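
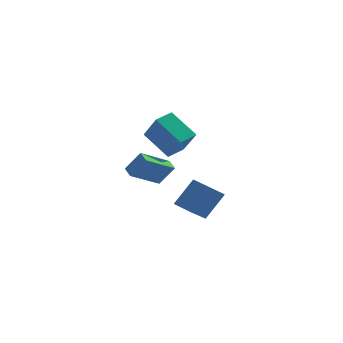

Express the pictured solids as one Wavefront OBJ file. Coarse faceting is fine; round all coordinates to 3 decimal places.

v -2.149 -2.145 0.388
v -1.287 -2.058 1.6
v -0.92 -0.707 -0.591
v -0.058 -0.619 0.621
v -1.682 -2.741 0.099
v -0.82 -2.653 1.311
v -0.453 -1.302 -0.88
v 0.409 -1.215 0.332
v -0.01 3.403 -4.641
v -0.47 1.866 -3.604
v 0.895 4.263 -2.964
v 0.435 2.726 -1.928
v 1.145 2.834 -4.972
v 0.685 1.297 -3.936
v 2.05 3.694 -3.296
v 1.59 2.157 -2.259
v 0.088 -1.433 1.237
v -1.435 -0.89 2.592
v 0.692 -0.434 1.516
v -0.831 0.109 2.871
v 1.071 -2.449 2.749
v -0.452 -1.906 4.104
v 1.675 -1.45 3.028
v 0.152 -0.907 4.383
f 2 4 1
f 5 2 1
f 1 4 3
f 3 5 1
f 2 8 4
f 6 2 5
f 6 8 2
f 4 8 3
f 7 5 3
f 3 8 7
f 7 6 5
f 8 6 7
f 10 12 9
f 13 10 9
f 9 12 11
f 11 13 9
f 10 16 12
f 14 10 13
f 14 16 10
f 12 16 11
f 15 13 11
f 11 16 15
f 15 14 13
f 16 14 15
f 18 20 17
f 21 18 17
f 17 20 19
f 19 21 17
f 18 24 20
f 22 18 21
f 22 24 18
f 20 24 19
f 23 21 19
f 19 24 23
f 23 22 21
f 24 22 23



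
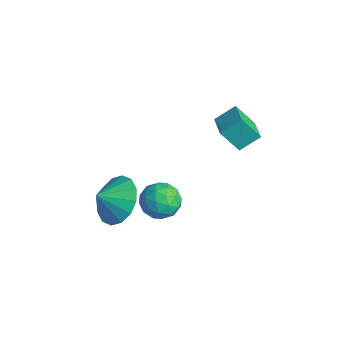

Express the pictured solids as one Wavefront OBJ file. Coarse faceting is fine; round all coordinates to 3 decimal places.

v -1.624 2.508 3.059
v -1.463 3.309 3.618
v -2.643 2.861 2.845
v -2.483 3.663 3.404
v -1.217 3.097 2.096
v -1.057 3.899 2.655
v -2.237 3.451 1.882
v -2.076 4.252 2.441
v -2.835 -1.115 -0.34
v -1.976 -0.755 0.227
v -2.925 -1.905 0.3
v -2.424 -0.509 0.467
v -2.981 -0.425 0.491
v -3.5 -0.527 0.292
v -3.84 -0.786 -0.076
v -3.91 -1.133 -0.515
v -3.693 -1.476 -0.907
v -3.245 -1.722 -1.147
v -2.688 -1.806 -1.171
v -2.17 -1.704 -0.972
v -1.83 -1.445 -0.604
v -1.759 -1.097 -0.165
v -2.913 1.044 -0.455
v -2.204 1.254 -0.878
v -3.036 -0.094 -1.222
v -2.327 0.116 -1.645
v -2.281 -0.122 -0.829
v -2.205 0.582 -0.354
v -3.035 0.578 -1.746
v -2.959 1.282 -1.271
v -2.279 0.966 -1.676
v -1.814 0.533 -1.109
v -3.426 0.627 -0.991
v -2.961 0.194 -0.424
v -2.548 1.249 -0.599
v -2.692 -0.089 -1.501
v -2.665 -0.228 -1.021
v -2.248 -0.105 -1.27
v -2.549 0.854 -0.291
v -2.132 0.977 -0.54
v -2.177 0.169 -0.511
v -3.108 0.183 -1.56
v -2.691 0.306 -1.809
v -2.992 1.265 -0.83
v -2.575 1.388 -1.079
v -3.063 0.991 -1.589
v -2.176 1.202 -1.317
v -2.248 0.534 -1.768
v -2.664 0.806 -1.827
v -2.619 1.219 -1.548
v -1.902 0.948 -0.983
v -1.974 0.279 -1.435
v -1.947 0.14 -0.955
v -1.902 0.553 -0.676
v -1.946 0.779 -1.452
v -3.266 0.881 -0.665
v -3.338 0.212 -1.117
v -3.338 0.607 -1.424
v -3.293 1.02 -1.145
v -2.992 0.626 -0.332
v -3.064 -0.042 -0.783
v -2.621 -0.059 -0.552
v -2.576 0.354 -0.273
v -3.294 0.381 -0.648
f 2 4 1
f 5 2 1
f 1 4 3
f 3 5 1
f 2 8 4
f 6 2 5
f 6 8 2
f 4 8 3
f 7 5 3
f 3 8 7
f 7 6 5
f 8 6 7
f 10 9 12
f 10 12 11
f 12 9 13
f 12 13 11
f 13 9 14
f 13 14 11
f 14 9 15
f 14 15 11
f 15 9 16
f 15 16 11
f 16 9 17
f 16 17 11
f 17 9 18
f 17 18 11
f 18 9 19
f 18 19 11
f 19 9 20
f 19 20 11
f 20 9 21
f 20 21 11
f 21 9 22
f 21 22 11
f 22 9 10
f 22 10 11
f 23 60 39
f 60 34 63
f 39 63 28
f 60 63 39
f 23 39 35
f 39 28 40
f 35 40 24
f 39 40 35
f 23 35 44
f 35 24 45
f 44 45 30
f 35 45 44
f 23 44 56
f 44 30 59
f 56 59 33
f 44 59 56
f 23 56 60
f 56 33 64
f 60 64 34
f 56 64 60
f 24 40 51
f 40 28 54
f 51 54 32
f 40 54 51
f 28 63 41
f 63 34 62
f 41 62 27
f 63 62 41
f 34 64 61
f 64 33 57
f 61 57 25
f 64 57 61
f 33 59 58
f 59 30 46
f 58 46 29
f 59 46 58
f 30 45 50
f 45 24 47
f 50 47 31
f 45 47 50
f 26 52 38
f 52 32 53
f 38 53 27
f 52 53 38
f 26 38 36
f 38 27 37
f 36 37 25
f 38 37 36
f 26 36 43
f 36 25 42
f 43 42 29
f 36 42 43
f 26 43 48
f 43 29 49
f 48 49 31
f 43 49 48
f 26 48 52
f 48 31 55
f 52 55 32
f 48 55 52
f 27 53 41
f 53 32 54
f 41 54 28
f 53 54 41
f 25 37 61
f 37 27 62
f 61 62 34
f 37 62 61
f 29 42 58
f 42 25 57
f 58 57 33
f 42 57 58
f 31 49 50
f 49 29 46
f 50 46 30
f 49 46 50
f 32 55 51
f 55 31 47
f 51 47 24
f 55 47 51



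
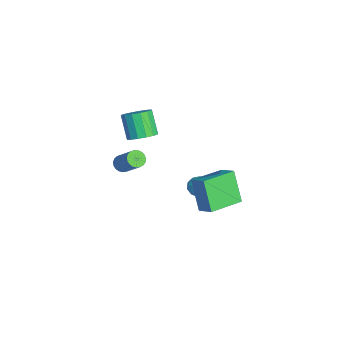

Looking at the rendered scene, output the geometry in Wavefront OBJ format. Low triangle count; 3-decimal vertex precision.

v -4.491 -3.752 -3.027
v -4.165 -4.175 -3.106
v -3.143 -3.611 -1.912
v -3.469 -3.188 -1.833
v -4.081 -4.024 -3.249
v -3.059 -3.46 -2.055
v -4.068 -3.826 -3.354
v -3.046 -3.261 -2.16
v -4.128 -3.615 -3.403
v -3.106 -3.051 -2.209
v -4.251 -3.428 -3.386
v -3.229 -2.863 -2.192
v -4.415 -3.297 -3.307
v -3.393 -2.732 -2.113
v -4.593 -3.245 -3.18
v -3.571 -2.68 -1.986
v -4.753 -3.28 -3.026
v -3.731 -2.715 -1.832
v -4.867 -3.397 -2.873
v -3.845 -2.832 -1.679
v -4.917 -3.576 -2.746
v -3.895 -3.011 -1.552
v -4.893 -3.785 -2.668
v -3.871 -3.22 -1.474
v -4.799 -3.988 -2.652
v -3.777 -3.423 -1.458
v -4.652 -4.151 -2.7
v -3.63 -3.586 -1.506
v -4.478 -4.245 -2.806
v -3.456 -3.68 -1.612
v -4.305 -4.253 -2.949
v -3.283 -3.689 -1.755
v -2.187 -3.078 1.025
v -1.546 -2.993 1.513
v -2.432 -3.137 2.702
v -3.073 -3.222 2.215
v -1.69 -2.603 1.453
v -2.575 -2.748 2.643
v -1.967 -2.341 1.279
v -2.852 -2.485 2.469
v -2.303 -2.276 1.037
v -3.188 -2.421 2.226
v -2.608 -2.426 0.791
v -3.493 -2.571 1.981
v -2.8 -2.751 0.609
v -3.686 -2.895 1.798
v -2.828 -3.163 0.538
v -3.714 -3.307 1.727
v -2.685 -3.552 0.597
v -3.57 -3.697 1.787
v -2.408 -3.815 0.771
v -3.293 -3.959 1.961
v -2.072 -3.879 1.014
v -2.957 -4.024 2.203
v -1.767 -3.729 1.259
v -2.652 -3.874 2.449
v -1.574 -3.405 1.442
v -2.46 -3.549 2.631
v 1.773 -1.405 0.807
v 2.487 -0.949 1.279
v 0.89 0.286 0.511
v 1.604 0.741 0.984
v 2.696 -1.201 -0.784
v 3.41 -0.746 -0.311
v 1.813 0.489 -1.079
v 2.527 0.945 -0.607
v -1.703 -0.074 -2.317
v -1.187 0.169 -2.632
v -1.793 -0.829 -3.048
v -1.277 -0.586 -3.363
v -1.199 -0.875 -2.784
v -1.143 -0.408 -2.332
v -1.837 -0.252 -3.348
v -1.781 0.215 -2.896
v -1.269 0.059 -3.27
v -0.875 -0.326 -2.921
v -2.105 -0.334 -2.759
v -1.711 -0.719 -2.41
v -1.437 0.114 -2.411
v -1.543 -0.774 -3.269
v -1.497 -0.944 -2.929
v -1.194 -0.801 -3.114
v -1.411 -0.225 -2.234
v -1.108 -0.082 -2.419
v -1.115 -0.696 -2.508
v -1.872 -0.578 -3.261
v -1.569 -0.435 -3.446
v -1.786 0.141 -2.566
v -1.483 0.284 -2.751
v -1.865 0.036 -3.172
v -1.182 0.192 -2.97
v -1.235 -0.252 -3.4
v -1.564 -0.056 -3.391
v -1.531 0.219 -3.126
v -0.95 -0.034 -2.765
v -1.004 -0.478 -3.195
v -0.958 -0.648 -2.854
v -0.925 -0.373 -2.589
v -0.999 -0.099 -3.14
v -1.976 -0.182 -2.485
v -2.03 -0.626 -2.915
v -2.055 -0.287 -3.091
v -2.022 -0.012 -2.826
v -1.745 -0.408 -2.28
v -1.798 -0.852 -2.71
v -1.449 -0.879 -2.554
v -1.416 -0.604 -2.289
v -1.981 -0.561 -2.54
f 2 1 5
f 2 5 3
f 3 5 6
f 3 6 4
f 5 1 7
f 5 7 6
f 6 7 8
f 6 8 4
f 7 1 9
f 7 9 8
f 8 9 10
f 8 10 4
f 9 1 11
f 9 11 10
f 10 11 12
f 10 12 4
f 11 1 13
f 11 13 12
f 12 13 14
f 12 14 4
f 13 1 15
f 13 15 14
f 14 15 16
f 14 16 4
f 15 1 17
f 15 17 16
f 16 17 18
f 16 18 4
f 17 1 19
f 17 19 18
f 18 19 20
f 18 20 4
f 19 1 21
f 19 21 20
f 20 21 22
f 20 22 4
f 21 1 23
f 21 23 22
f 22 23 24
f 22 24 4
f 23 1 25
f 23 25 24
f 24 25 26
f 24 26 4
f 25 1 27
f 25 27 26
f 26 27 28
f 26 28 4
f 27 1 29
f 27 29 28
f 28 29 30
f 28 30 4
f 29 1 31
f 29 31 30
f 30 31 32
f 30 32 4
f 31 1 2
f 31 2 32
f 32 2 3
f 32 3 4
f 34 33 37
f 34 37 35
f 35 37 38
f 35 38 36
f 37 33 39
f 37 39 38
f 38 39 40
f 38 40 36
f 39 33 41
f 39 41 40
f 40 41 42
f 40 42 36
f 41 33 43
f 41 43 42
f 42 43 44
f 42 44 36
f 43 33 45
f 43 45 44
f 44 45 46
f 44 46 36
f 45 33 47
f 45 47 46
f 46 47 48
f 46 48 36
f 47 33 49
f 47 49 48
f 48 49 50
f 48 50 36
f 49 33 51
f 49 51 50
f 50 51 52
f 50 52 36
f 51 33 53
f 51 53 52
f 52 53 54
f 52 54 36
f 53 33 55
f 53 55 54
f 54 55 56
f 54 56 36
f 55 33 57
f 55 57 56
f 56 57 58
f 56 58 36
f 57 33 34
f 57 34 58
f 58 34 35
f 58 35 36
f 60 62 59
f 63 60 59
f 59 62 61
f 61 63 59
f 60 66 62
f 64 60 63
f 64 66 60
f 62 66 61
f 65 63 61
f 61 66 65
f 65 64 63
f 66 64 65
f 67 104 83
f 104 78 107
f 83 107 72
f 104 107 83
f 67 83 79
f 83 72 84
f 79 84 68
f 83 84 79
f 67 79 88
f 79 68 89
f 88 89 74
f 79 89 88
f 67 88 100
f 88 74 103
f 100 103 77
f 88 103 100
f 67 100 104
f 100 77 108
f 104 108 78
f 100 108 104
f 68 84 95
f 84 72 98
f 95 98 76
f 84 98 95
f 72 107 85
f 107 78 106
f 85 106 71
f 107 106 85
f 78 108 105
f 108 77 101
f 105 101 69
f 108 101 105
f 77 103 102
f 103 74 90
f 102 90 73
f 103 90 102
f 74 89 94
f 89 68 91
f 94 91 75
f 89 91 94
f 70 96 82
f 96 76 97
f 82 97 71
f 96 97 82
f 70 82 80
f 82 71 81
f 80 81 69
f 82 81 80
f 70 80 87
f 80 69 86
f 87 86 73
f 80 86 87
f 70 87 92
f 87 73 93
f 92 93 75
f 87 93 92
f 70 92 96
f 92 75 99
f 96 99 76
f 92 99 96
f 71 97 85
f 97 76 98
f 85 98 72
f 97 98 85
f 69 81 105
f 81 71 106
f 105 106 78
f 81 106 105
f 73 86 102
f 86 69 101
f 102 101 77
f 86 101 102
f 75 93 94
f 93 73 90
f 94 90 74
f 93 90 94
f 76 99 95
f 99 75 91
f 95 91 68
f 99 91 95



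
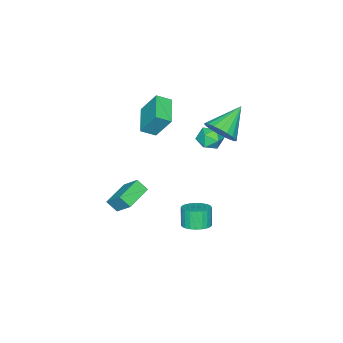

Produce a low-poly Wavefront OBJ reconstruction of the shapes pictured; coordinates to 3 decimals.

v 1.519 -1.573 -1.866
v 1.657 -2.204 -1.239
v 1.708 -0.49 -0.817
v 1.846 -1.121 -0.19
v 3.234 -1.539 -2.21
v 3.372 -2.17 -1.583
v 3.423 -0.456 -1.161
v 3.561 -1.087 -0.534
v -1.473 2.225 3.321
v -0.854 2.186 4.205
v -3.227 2.455 4.559
v -0.86 2.626 4.114
v -0.972 2.997 3.887
v -1.171 3.234 3.561
v -1.422 3.297 3.194
v -1.681 3.174 2.849
v -1.905 2.888 2.585
v -2.054 2.486 2.449
v -2.102 2.04 2.463
v -2.042 1.626 2.625
v -1.883 1.315 2.908
v -1.653 1.162 3.262
v -1.392 1.192 3.626
v -1.145 1.402 3.938
v -0.955 1.753 4.142
v -3.132 0.804 0.876
v -2.471 1.389 0.9
v -2.669 0.231 2.1
v -2.008 0.816 2.124
v -2.84 1.085 2.246
v -3.126 1.439 1.489
v -2.014 0.181 1.511
v -2.3 0.535 0.754
v -1.78 1.004 1.292
v -2.29 1.563 1.747
v -2.85 0.057 1.253
v -3.36 0.616 1.708
v -0.674 -2.663 3.676
v -0.821 -1.687 5.193
v -1.283 -2.024 3.206
v -1.43 -1.048 4.723
v 0.81 -1.632 3.157
v 0.663 -0.656 4.674
v 0.201 -0.993 2.687
v 0.054 -0.017 4.204
v 0.172 1.785 -3.954
v 0.995 1.921 -3.675
v 0.632 1.651 -2.468
v -0.192 1.515 -2.746
v 0.862 2.236 -3.645
v 0.498 1.966 -2.438
v 0.623 2.482 -3.662
v 0.259 2.212 -2.455
v 0.315 2.622 -3.724
v -0.048 2.352 -2.516
v -0.014 2.635 -3.82
v -0.378 2.365 -2.612
v -0.315 2.518 -3.937
v -0.679 2.248 -2.729
v -0.542 2.289 -4.056
v -0.906 2.02 -2.848
v -0.66 1.984 -4.16
v -1.024 1.714 -2.952
v -0.652 1.649 -4.232
v -1.015 1.379 -3.025
v -0.518 1.334 -4.262
v -0.882 1.064 -3.055
v -0.279 1.088 -4.245
v -0.643 0.818 -3.038
v 0.028 0.948 -4.184
v -0.335 0.678 -2.976
v 0.358 0.935 -4.088
v -0.006 0.665 -2.88
v 0.659 1.052 -3.971
v 0.295 0.782 -2.763
v 0.886 1.28 -3.852
v 0.522 1.011 -2.644
v 1.004 1.586 -3.748
v 0.64 1.316 -2.54
f 2 4 1
f 5 2 1
f 1 4 3
f 3 5 1
f 2 8 4
f 6 2 5
f 6 8 2
f 4 8 3
f 7 5 3
f 3 8 7
f 7 6 5
f 8 6 7
f 10 9 12
f 10 12 11
f 12 9 13
f 12 13 11
f 13 9 14
f 13 14 11
f 14 9 15
f 14 15 11
f 15 9 16
f 15 16 11
f 16 9 17
f 16 17 11
f 17 9 18
f 17 18 11
f 18 9 19
f 18 19 11
f 19 9 20
f 19 20 11
f 20 9 21
f 20 21 11
f 21 9 22
f 21 22 11
f 22 9 23
f 22 23 11
f 23 9 24
f 23 24 11
f 24 9 25
f 24 25 11
f 25 9 10
f 25 10 11
f 26 37 31
f 26 31 27
f 26 27 33
f 26 33 36
f 26 36 37
f 27 31 35
f 31 37 30
f 37 36 28
f 36 33 32
f 33 27 34
f 29 35 30
f 29 30 28
f 29 28 32
f 29 32 34
f 29 34 35
f 30 35 31
f 28 30 37
f 32 28 36
f 34 32 33
f 35 34 27
f 39 41 38
f 42 39 38
f 38 41 40
f 40 42 38
f 39 45 41
f 43 39 42
f 43 45 39
f 41 45 40
f 44 42 40
f 40 45 44
f 44 43 42
f 45 43 44
f 47 46 50
f 47 50 48
f 48 50 51
f 48 51 49
f 50 46 52
f 50 52 51
f 51 52 53
f 51 53 49
f 52 46 54
f 52 54 53
f 53 54 55
f 53 55 49
f 54 46 56
f 54 56 55
f 55 56 57
f 55 57 49
f 56 46 58
f 56 58 57
f 57 58 59
f 57 59 49
f 58 46 60
f 58 60 59
f 59 60 61
f 59 61 49
f 60 46 62
f 60 62 61
f 61 62 63
f 61 63 49
f 62 46 64
f 62 64 63
f 63 64 65
f 63 65 49
f 64 46 66
f 64 66 65
f 65 66 67
f 65 67 49
f 66 46 68
f 66 68 67
f 67 68 69
f 67 69 49
f 68 46 70
f 68 70 69
f 69 70 71
f 69 71 49
f 70 46 72
f 70 72 71
f 71 72 73
f 71 73 49
f 72 46 74
f 72 74 73
f 73 74 75
f 73 75 49
f 74 46 76
f 74 76 75
f 75 76 77
f 75 77 49
f 76 46 78
f 76 78 77
f 77 78 79
f 77 79 49
f 78 46 47
f 78 47 79
f 79 47 48
f 79 48 49



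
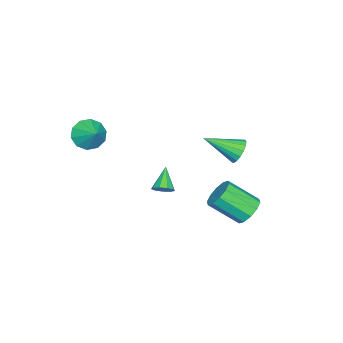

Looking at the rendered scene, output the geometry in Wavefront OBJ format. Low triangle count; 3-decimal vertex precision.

v -3.893 3.43 -0.485
v -3.516 3.22 -1.123
v -3.247 1.77 0.445
v -3.269 3.42 -0.936
v -3.165 3.623 -0.647
v -3.228 3.782 -0.32
v -3.443 3.86 -0.031
v -3.762 3.839 0.153
v -4.11 3.725 0.192
v -4.409 3.544 0.075
v -4.589 3.336 -0.17
v -4.61 3.15 -0.488
v -4.467 3.028 -0.804
v -4.192 2.998 -1.048
v -3.849 3.067 -1.163
v -2.984 -0.302 -3.922
v -2.723 0.069 -3.514
v -4.036 -0.618 -2.958
v -2.998 0.281 -3.745
v -3.267 0.221 -4.058
v -3.404 -0.084 -4.308
v -3.344 -0.492 -4.376
v -3.117 -0.81 -4.232
v -2.827 -0.891 -3.943
v -2.611 -0.697 -3.644
v -2.57 -0.318 -3.474
v 1.379 -2.194 2.571
v 1.928 -2.04 1.861
v 2.041 -1.426 3.249
v 1.51 -1.664 1.843
v 1.043 -1.49 2.102
v 0.703 -1.585 2.541
v 0.622 -1.913 2.991
v 0.83 -2.348 3.28
v 1.248 -2.724 3.299
v 1.716 -2.898 3.039
v 2.055 -2.803 2.601
v 2.136 -2.475 2.151
v -2.091 4.743 -3.359
v -1.748 5.295 -2.765
v -1.367 3.788 -1.587
v -1.709 3.237 -2.181
v -2.279 5.243 -2.66
v -1.898 3.737 -1.481
v -2.738 5 -2.821
v -2.357 3.494 -1.643
v -2.95 4.659 -3.189
v -2.568 3.153 -2.01
v -2.833 4.35 -3.621
v -2.452 2.844 -2.442
v -2.433 4.192 -3.953
v -2.052 2.685 -2.775
v -1.902 4.243 -4.059
v -1.521 2.737 -2.88
v -1.443 4.486 -3.897
v -1.062 2.98 -2.719
v -1.232 4.827 -3.53
v -0.85 3.321 -2.351
v -1.348 5.136 -3.098
v -0.967 3.63 -1.919
f 2 1 4
f 2 4 3
f 4 1 5
f 4 5 3
f 5 1 6
f 5 6 3
f 6 1 7
f 6 7 3
f 7 1 8
f 7 8 3
f 8 1 9
f 8 9 3
f 9 1 10
f 9 10 3
f 10 1 11
f 10 11 3
f 11 1 12
f 11 12 3
f 12 1 13
f 12 13 3
f 13 1 14
f 13 14 3
f 14 1 15
f 14 15 3
f 15 1 2
f 15 2 3
f 17 16 19
f 17 19 18
f 19 16 20
f 19 20 18
f 20 16 21
f 20 21 18
f 21 16 22
f 21 22 18
f 22 16 23
f 22 23 18
f 23 16 24
f 23 24 18
f 24 16 25
f 24 25 18
f 25 16 26
f 25 26 18
f 26 16 17
f 26 17 18
f 28 27 30
f 28 30 29
f 30 27 31
f 30 31 29
f 31 27 32
f 31 32 29
f 32 27 33
f 32 33 29
f 33 27 34
f 33 34 29
f 34 27 35
f 34 35 29
f 35 27 36
f 35 36 29
f 36 27 37
f 36 37 29
f 37 27 38
f 37 38 29
f 38 27 28
f 38 28 29
f 40 39 43
f 40 43 41
f 41 43 44
f 41 44 42
f 43 39 45
f 43 45 44
f 44 45 46
f 44 46 42
f 45 39 47
f 45 47 46
f 46 47 48
f 46 48 42
f 47 39 49
f 47 49 48
f 48 49 50
f 48 50 42
f 49 39 51
f 49 51 50
f 50 51 52
f 50 52 42
f 51 39 53
f 51 53 52
f 52 53 54
f 52 54 42
f 53 39 55
f 53 55 54
f 54 55 56
f 54 56 42
f 55 39 57
f 55 57 56
f 56 57 58
f 56 58 42
f 57 39 59
f 57 59 58
f 58 59 60
f 58 60 42
f 59 39 40
f 59 40 60
f 60 40 41
f 60 41 42



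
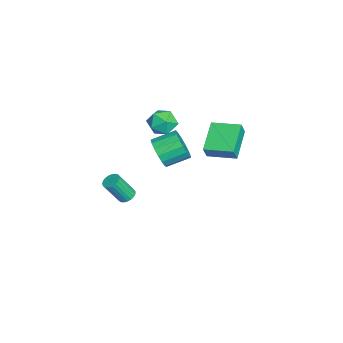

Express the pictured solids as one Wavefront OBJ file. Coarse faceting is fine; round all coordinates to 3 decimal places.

v 3.805 -1.852 0.355
v 4.282 -1.591 0.438
v 4.492 -2.427 1.868
v 4.015 -2.688 1.785
v 4.133 -1.451 0.541
v 4.343 -2.288 1.971
v 3.927 -1.381 0.612
v 4.137 -2.217 2.042
v 3.7 -1.393 0.639
v 3.91 -2.229 2.069
v 3.492 -1.483 0.616
v 3.701 -2.319 2.047
v 3.337 -1.638 0.549
v 3.547 -2.474 1.979
v 3.263 -1.829 0.448
v 3.473 -2.665 1.878
v 3.284 -2.025 0.33
v 3.493 -2.861 1.761
v 3.394 -2.19 0.217
v 3.603 -3.026 1.648
v 3.575 -2.297 0.128
v 3.785 -3.133 1.559
v 3.796 -2.327 0.078
v 4.006 -3.163 1.509
v 4.019 -2.275 0.076
v 4.229 -3.111 1.506
v 4.205 -2.15 0.122
v 4.414 -2.986 1.552
v 4.321 -1.973 0.208
v 4.531 -2.809 1.639
v 4.349 -1.775 0.32
v 4.558 -2.611 1.75
v -4.731 0.501 0.554
v -4.073 0.389 -0.217
v -3.887 -0.609 1.437
v -3.229 -0.721 0.666
v -3.251 0.151 1.194
v -3.773 0.837 0.649
v -4.187 -1.057 0.571
v -4.709 -0.371 0.026
v -3.737 -0.574 -0.206
v -3.158 0.172 0.179
v -4.802 -0.392 1.041
v -4.223 0.354 1.426
v -3.581 -0.327 -1.855
v -2.943 -0.544 -1.011
v -3.262 0.889 -0.401
v -3.899 1.107 -1.245
v -2.624 -0.327 -1.355
v -2.942 1.106 -0.744
v -2.524 -0.11 -1.813
v -2.842 1.324 -1.203
v -2.666 0.058 -2.281
v -2.984 1.491 -1.67
v -3.017 0.138 -2.651
v -3.336 1.571 -2.041
v -3.498 0.111 -2.839
v -3.817 1.544 -2.229
v -3.998 -0.016 -2.802
v -4.316 1.417 -2.191
v -4.402 -0.214 -2.548
v -4.721 1.219 -1.937
v -4.618 -0.438 -2.135
v -4.937 0.995 -1.524
v -4.596 -0.636 -1.658
v -4.915 0.797 -1.047
v -4.342 -0.764 -1.226
v -4.661 0.669 -0.616
v -3.913 -0.791 -0.939
v -4.232 0.642 -0.328
v -3.408 -0.712 -0.861
v -3.727 0.721 -0.251
v -3.655 2.947 0.282
v -3.291 2.734 1.144
v -3.142 4.68 0.494
v -2.778 4.467 1.357
v -1.742 2.493 -0.637
v -1.378 2.28 0.226
v -1.229 4.226 -0.424
v -0.865 4.013 0.438
f 2 1 5
f 2 5 3
f 3 5 6
f 3 6 4
f 5 1 7
f 5 7 6
f 6 7 8
f 6 8 4
f 7 1 9
f 7 9 8
f 8 9 10
f 8 10 4
f 9 1 11
f 9 11 10
f 10 11 12
f 10 12 4
f 11 1 13
f 11 13 12
f 12 13 14
f 12 14 4
f 13 1 15
f 13 15 14
f 14 15 16
f 14 16 4
f 15 1 17
f 15 17 16
f 16 17 18
f 16 18 4
f 17 1 19
f 17 19 18
f 18 19 20
f 18 20 4
f 19 1 21
f 19 21 20
f 20 21 22
f 20 22 4
f 21 1 23
f 21 23 22
f 22 23 24
f 22 24 4
f 23 1 25
f 23 25 24
f 24 25 26
f 24 26 4
f 25 1 27
f 25 27 26
f 26 27 28
f 26 28 4
f 27 1 29
f 27 29 28
f 28 29 30
f 28 30 4
f 29 1 31
f 29 31 30
f 30 31 32
f 30 32 4
f 31 1 2
f 31 2 32
f 32 2 3
f 32 3 4
f 33 44 38
f 33 38 34
f 33 34 40
f 33 40 43
f 33 43 44
f 34 38 42
f 38 44 37
f 44 43 35
f 43 40 39
f 40 34 41
f 36 42 37
f 36 37 35
f 36 35 39
f 36 39 41
f 36 41 42
f 37 42 38
f 35 37 44
f 39 35 43
f 41 39 40
f 42 41 34
f 46 45 49
f 46 49 47
f 47 49 50
f 47 50 48
f 49 45 51
f 49 51 50
f 50 51 52
f 50 52 48
f 51 45 53
f 51 53 52
f 52 53 54
f 52 54 48
f 53 45 55
f 53 55 54
f 54 55 56
f 54 56 48
f 55 45 57
f 55 57 56
f 56 57 58
f 56 58 48
f 57 45 59
f 57 59 58
f 58 59 60
f 58 60 48
f 59 45 61
f 59 61 60
f 60 61 62
f 60 62 48
f 61 45 63
f 61 63 62
f 62 63 64
f 62 64 48
f 63 45 65
f 63 65 64
f 64 65 66
f 64 66 48
f 65 45 67
f 65 67 66
f 66 67 68
f 66 68 48
f 67 45 69
f 67 69 68
f 68 69 70
f 68 70 48
f 69 45 71
f 69 71 70
f 70 71 72
f 70 72 48
f 71 45 46
f 71 46 72
f 72 46 47
f 72 47 48
f 74 76 73
f 77 74 73
f 73 76 75
f 75 77 73
f 74 80 76
f 78 74 77
f 78 80 74
f 76 80 75
f 79 77 75
f 75 80 79
f 79 78 77
f 80 78 79



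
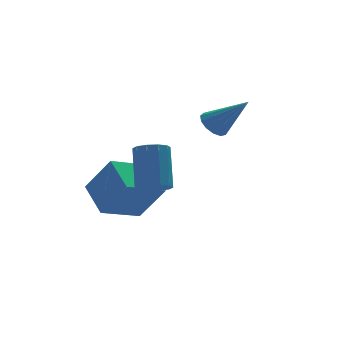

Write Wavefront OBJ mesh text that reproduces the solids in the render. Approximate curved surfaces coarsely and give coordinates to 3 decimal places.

v 2.549 1.557 0.734
v 2.976 2.156 0.82
v 3.651 0.563 2.206
v 2.658 2.199 1.087
v 2.306 2.038 1.241
v 2.031 1.725 1.235
v 1.921 1.358 1.07
v 2.01 1.055 0.798
v 2.27 0.911 0.506
v 2.619 0.973 0.286
v 2.946 1.22 0.209
v 3.147 1.574 0.298
v 3.158 1.923 0.526
v -1.261 -1.723 -0.931
v -0.792 -2.234 -0.672
v -0.471 -1.088 1.009
v -0.939 -0.577 0.751
v -0.552 -1.935 -0.922
v -0.23 -0.79 0.76
v -0.582 -1.555 -1.175
v -0.261 -0.41 0.507
v -0.872 -1.24 -1.334
v -0.55 -0.094 0.347
v -1.31 -1.108 -1.34
v -0.988 0.037 0.342
v -1.729 -1.212 -1.189
v -1.408 -0.066 0.492
v -1.97 -1.51 -0.94
v -1.648 -0.365 0.742
v -1.939 -1.89 -0.687
v -1.618 -0.745 0.995
v -1.65 -2.206 -0.527
v -1.328 -1.06 1.154
v -1.212 -2.337 -0.522
v -0.89 -1.192 1.16
v -0.276 2.684 -4.575
v -2.147 2.18 -3.847
v -0.395 4.323 -3.748
v -2.266 3.819 -3.019
v 0.586 1.901 -2.901
v -1.285 1.397 -2.172
v 0.467 3.54 -2.073
v -1.404 3.036 -1.345
f 2 1 4
f 2 4 3
f 4 1 5
f 4 5 3
f 5 1 6
f 5 6 3
f 6 1 7
f 6 7 3
f 7 1 8
f 7 8 3
f 8 1 9
f 8 9 3
f 9 1 10
f 9 10 3
f 10 1 11
f 10 11 3
f 11 1 12
f 11 12 3
f 12 1 13
f 12 13 3
f 13 1 2
f 13 2 3
f 15 14 18
f 15 18 16
f 16 18 19
f 16 19 17
f 18 14 20
f 18 20 19
f 19 20 21
f 19 21 17
f 20 14 22
f 20 22 21
f 21 22 23
f 21 23 17
f 22 14 24
f 22 24 23
f 23 24 25
f 23 25 17
f 24 14 26
f 24 26 25
f 25 26 27
f 25 27 17
f 26 14 28
f 26 28 27
f 27 28 29
f 27 29 17
f 28 14 30
f 28 30 29
f 29 30 31
f 29 31 17
f 30 14 32
f 30 32 31
f 31 32 33
f 31 33 17
f 32 14 34
f 32 34 33
f 33 34 35
f 33 35 17
f 34 14 15
f 34 15 35
f 35 15 16
f 35 16 17
f 37 39 36
f 40 37 36
f 36 39 38
f 38 40 36
f 37 43 39
f 41 37 40
f 41 43 37
f 39 43 38
f 42 40 38
f 38 43 42
f 42 41 40
f 43 41 42



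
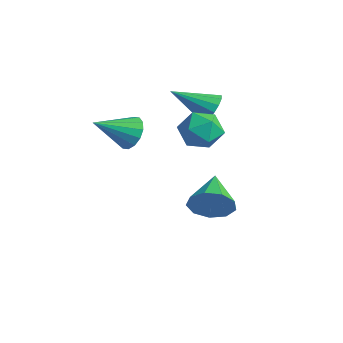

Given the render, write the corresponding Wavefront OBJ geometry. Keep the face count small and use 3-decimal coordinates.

v 1.147 1.675 -4.055
v 1.624 1.79 -3.23
v -0.047 2.825 -3.525
v 1.84 2.221 -3.676
v 1.732 2.396 -4.3
v 1.35 2.233 -4.809
v 0.873 1.81 -4.965
v 0.524 1.324 -4.695
v 0.466 1.002 -4.126
v 0.727 0.995 -3.523
v 1.185 1.306 -3.169
v -0.19 2.762 0.163
v 0.393 2.39 0.397
v -1.27 1.618 1.037
v 0.331 2.652 0.663
v 0.129 2.943 0.795
v -0.158 3.185 0.757
v -0.454 3.315 0.561
v -0.679 3.296 0.258
v -0.773 3.134 -0.071
v -0.711 2.873 -0.336
v -0.509 2.582 -0.468
v -0.222 2.339 -0.431
v 0.074 2.21 -0.234
v 0.299 2.228 0.069
v 1.814 1.13 1.107
v 2.09 0.75 0.31
v 0.45 1.35 0.53
v 0.726 0.97 -0.267
v 0.635 0.444 0.489
v 1.478 0.309 0.846
v 1.062 1.791 -0.006
v 1.905 1.656 0.351
v 1.625 1.158 -0.378
v 1.361 0.326 -0.072
v 1.179 1.774 0.912
v 0.915 0.942 1.218
v -0.59 -0.716 0.011
v 0.152 -0.857 0.162
v -1.03 -2.104 0.889
v 0.028 -0.627 0.462
v -0.262 -0.421 0.642
v -0.64 -0.294 0.653
v -1.004 -0.28 0.491
v -1.257 -0.384 0.201
v -1.332 -0.576 -0.14
v -1.207 -0.806 -0.441
v -0.917 -1.012 -0.62
v -0.539 -1.139 -0.631
v -0.175 -1.152 -0.47
v 0.078 -1.049 -0.179
f 2 1 4
f 2 4 3
f 4 1 5
f 4 5 3
f 5 1 6
f 5 6 3
f 6 1 7
f 6 7 3
f 7 1 8
f 7 8 3
f 8 1 9
f 8 9 3
f 9 1 10
f 9 10 3
f 10 1 11
f 10 11 3
f 11 1 2
f 11 2 3
f 13 12 15
f 13 15 14
f 15 12 16
f 15 16 14
f 16 12 17
f 16 17 14
f 17 12 18
f 17 18 14
f 18 12 19
f 18 19 14
f 19 12 20
f 19 20 14
f 20 12 21
f 20 21 14
f 21 12 22
f 21 22 14
f 22 12 23
f 22 23 14
f 23 12 24
f 23 24 14
f 24 12 25
f 24 25 14
f 25 12 13
f 25 13 14
f 26 37 31
f 26 31 27
f 26 27 33
f 26 33 36
f 26 36 37
f 27 31 35
f 31 37 30
f 37 36 28
f 36 33 32
f 33 27 34
f 29 35 30
f 29 30 28
f 29 28 32
f 29 32 34
f 29 34 35
f 30 35 31
f 28 30 37
f 32 28 36
f 34 32 33
f 35 34 27
f 39 38 41
f 39 41 40
f 41 38 42
f 41 42 40
f 42 38 43
f 42 43 40
f 43 38 44
f 43 44 40
f 44 38 45
f 44 45 40
f 45 38 46
f 45 46 40
f 46 38 47
f 46 47 40
f 47 38 48
f 47 48 40
f 48 38 49
f 48 49 40
f 49 38 50
f 49 50 40
f 50 38 51
f 50 51 40
f 51 38 39
f 51 39 40



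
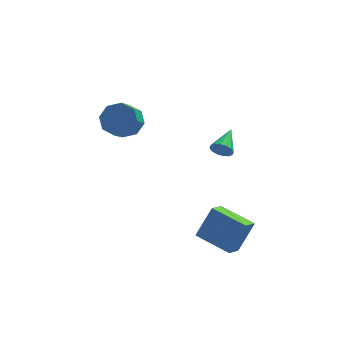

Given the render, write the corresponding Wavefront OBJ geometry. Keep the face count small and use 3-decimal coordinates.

v 2.957 -4.717 -3.764
v 3.838 -4.112 -2.11
v 1.297 -3.449 -3.343
v 2.179 -2.844 -1.689
v 3.501 -3.796 -4.391
v 4.383 -3.191 -2.737
v 1.842 -2.528 -3.97
v 2.723 -1.923 -2.316
v -2.141 0.644 2.764
v -1.311 0.844 3.376
v -1.71 -0.044 4.207
v -2.539 -0.244 3.596
v -1.946 1.301 3.56
v -2.345 0.413 4.391
v -2.695 1.373 3.277
v -3.094 0.485 4.109
v -3.119 1.018 2.695
v -3.518 0.13 3.526
v -2.97 0.444 2.153
v -3.369 -0.444 2.984
v -2.335 -0.013 1.969
v -2.734 -0.901 2.8
v -1.586 -0.085 2.251
v -1.985 -0.973 3.083
v -1.162 0.27 2.834
v -1.561 -0.618 3.665
v 3.013 1.814 -0.714
v 3.409 1.849 -1.266
v 3.647 3.306 -0.166
v 3.11 2.01 -1.358
v 2.785 2.118 -1.277
v 2.521 2.145 -1.046
v 2.389 2.084 -0.725
v 2.425 1.95 -0.402
v 2.618 1.78 -0.162
v 2.917 1.619 -0.069
v 3.242 1.51 -0.15
v 3.506 1.483 -0.381
v 3.638 1.545 -0.702
v 3.602 1.679 -1.025
f 2 4 1
f 5 2 1
f 1 4 3
f 3 5 1
f 2 8 4
f 6 2 5
f 6 8 2
f 4 8 3
f 7 5 3
f 3 8 7
f 7 6 5
f 8 6 7
f 10 9 13
f 10 13 11
f 11 13 14
f 11 14 12
f 13 9 15
f 13 15 14
f 14 15 16
f 14 16 12
f 15 9 17
f 15 17 16
f 16 17 18
f 16 18 12
f 17 9 19
f 17 19 18
f 18 19 20
f 18 20 12
f 19 9 21
f 19 21 20
f 20 21 22
f 20 22 12
f 21 9 23
f 21 23 22
f 22 23 24
f 22 24 12
f 23 9 25
f 23 25 24
f 24 25 26
f 24 26 12
f 25 9 10
f 25 10 26
f 26 10 11
f 26 11 12
f 28 27 30
f 28 30 29
f 30 27 31
f 30 31 29
f 31 27 32
f 31 32 29
f 32 27 33
f 32 33 29
f 33 27 34
f 33 34 29
f 34 27 35
f 34 35 29
f 35 27 36
f 35 36 29
f 36 27 37
f 36 37 29
f 37 27 38
f 37 38 29
f 38 27 39
f 38 39 29
f 39 27 40
f 39 40 29
f 40 27 28
f 40 28 29



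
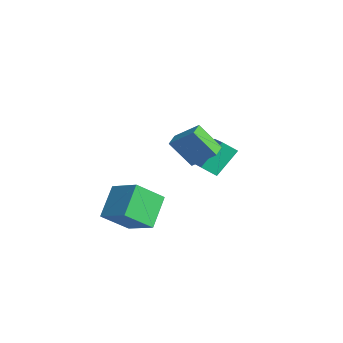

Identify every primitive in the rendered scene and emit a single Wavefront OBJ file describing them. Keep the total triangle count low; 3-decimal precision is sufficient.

v -4.309 2.321 -2.483
v -4.62 3.707 -1.033
v -3.89 3.06 -3.1
v -4.2 4.446 -1.649
v -2.52 1.934 -1.731
v -2.83 3.32 -0.28
v -2.1 2.673 -2.347
v -2.411 4.059 -0.897
v -0.174 0.623 0.576
v -0.9 -0.332 2.05
v 0.776 1.567 1.655
v 0.05 0.612 3.129
v 0.53 -0.012 0.511
v -0.196 -0.967 1.985
v 1.48 0.932 1.59
v 0.754 -0.023 3.064
v -2.527 -3.18 -1.953
v -0.853 -2.508 -1.067
v -2.463 -1.624 -3.255
v -0.789 -0.952 -2.37
v -1.351 -4.348 -3.29
v 0.323 -3.676 -2.405
v -1.287 -2.792 -4.593
v 0.387 -2.12 -3.707
f 2 4 1
f 5 2 1
f 1 4 3
f 3 5 1
f 2 8 4
f 6 2 5
f 6 8 2
f 4 8 3
f 7 5 3
f 3 8 7
f 7 6 5
f 8 6 7
f 10 12 9
f 13 10 9
f 9 12 11
f 11 13 9
f 10 16 12
f 14 10 13
f 14 16 10
f 12 16 11
f 15 13 11
f 11 16 15
f 15 14 13
f 16 14 15
f 18 20 17
f 21 18 17
f 17 20 19
f 19 21 17
f 18 24 20
f 22 18 21
f 22 24 18
f 20 24 19
f 23 21 19
f 19 24 23
f 23 22 21
f 24 22 23



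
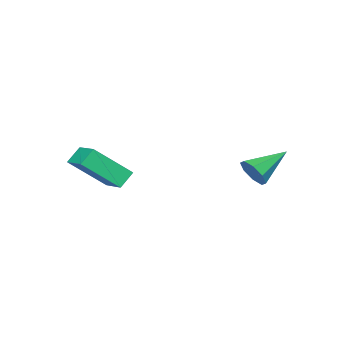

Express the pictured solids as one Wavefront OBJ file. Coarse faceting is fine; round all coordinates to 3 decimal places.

v 2.069 -1.159 0.383
v 1.374 -1.164 0.97
v 2.535 0.174 0.947
v 1.839 0.169 1.533
v 3.261 -2.169 1.787
v 2.565 -2.174 2.373
v 3.726 -0.836 2.35
v 3.031 -0.841 2.937
v -1.34 3.714 1.647
v -1.011 4.018 2.261
v -2.98 4.026 2.373
v -1.119 4.413 1.848
v -1.356 4.399 1.317
v -1.585 3.983 0.98
v -1.67 3.41 1.033
v -1.562 3.015 1.446
v -1.324 3.03 1.977
v -1.096 3.445 2.314
f 2 4 1
f 5 2 1
f 1 4 3
f 3 5 1
f 2 8 4
f 6 2 5
f 6 8 2
f 4 8 3
f 7 5 3
f 3 8 7
f 7 6 5
f 8 6 7
f 10 9 12
f 10 12 11
f 12 9 13
f 12 13 11
f 13 9 14
f 13 14 11
f 14 9 15
f 14 15 11
f 15 9 16
f 15 16 11
f 16 9 17
f 16 17 11
f 17 9 18
f 17 18 11
f 18 9 10
f 18 10 11



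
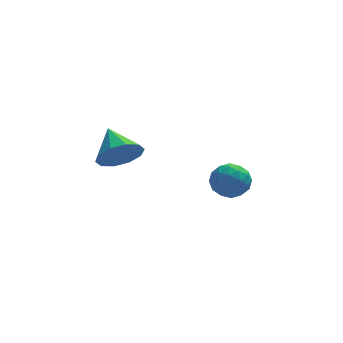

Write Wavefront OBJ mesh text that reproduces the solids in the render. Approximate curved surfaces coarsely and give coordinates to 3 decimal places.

v 3.628 2.768 -0.444
v 4.202 2.949 -0.195
v 3.458 2.151 0.395
v 4.032 2.332 0.644
v 3.544 2.762 0.608
v 3.649 3.143 0.089
v 4.011 1.957 0.111
v 4.116 2.338 -0.408
v 4.44 2.447 0.148
v 4.151 2.944 0.455
v 3.509 2.156 -0.255
v 3.22 2.653 0.052
v 3.93 2.913 -0.393
v 3.73 2.187 0.593
v 3.443 2.44 0.572
v 3.781 2.546 0.718
v 3.604 3.027 -0.226
v 3.942 3.133 -0.08
v 3.555 3.023 0.392
v 3.718 1.967 0.28
v 4.056 2.073 0.426
v 3.879 2.554 -0.518
v 4.217 2.66 -0.372
v 4.105 2.077 -0.192
v 4.407 2.724 -0.045
v 4.307 2.361 0.448
v 4.295 2.141 0.135
v 4.357 2.365 -0.17
v 4.237 3.016 0.135
v 4.137 2.654 0.628
v 3.85 2.906 0.607
v 3.912 3.13 0.302
v 4.377 2.722 0.337
v 3.523 2.446 -0.428
v 3.423 2.084 0.065
v 3.748 1.97 -0.102
v 3.81 2.194 -0.407
v 3.353 2.739 -0.248
v 3.253 2.376 0.245
v 3.303 2.735 0.37
v 3.365 2.959 0.065
v 3.283 2.378 -0.137
v 0.445 -0.38 3.266
v 0.947 -0.497 3.726
v 0.195 0.54 3.774
v 1.113 -0.273 3.403
v 1.025 -0.09 3.028
v 0.715 -0.018 2.744
v 0.303 -0.083 2.659
v -0.056 -0.262 2.806
v -0.222 -0.486 3.129
v -0.134 -0.669 3.504
v 0.176 -0.742 3.788
v 0.588 -0.676 3.872
f 1 38 17
f 38 12 41
f 17 41 6
f 38 41 17
f 1 17 13
f 17 6 18
f 13 18 2
f 17 18 13
f 1 13 22
f 13 2 23
f 22 23 8
f 13 23 22
f 1 22 34
f 22 8 37
f 34 37 11
f 22 37 34
f 1 34 38
f 34 11 42
f 38 42 12
f 34 42 38
f 2 18 29
f 18 6 32
f 29 32 10
f 18 32 29
f 6 41 19
f 41 12 40
f 19 40 5
f 41 40 19
f 12 42 39
f 42 11 35
f 39 35 3
f 42 35 39
f 11 37 36
f 37 8 24
f 36 24 7
f 37 24 36
f 8 23 28
f 23 2 25
f 28 25 9
f 23 25 28
f 4 30 16
f 30 10 31
f 16 31 5
f 30 31 16
f 4 16 14
f 16 5 15
f 14 15 3
f 16 15 14
f 4 14 21
f 14 3 20
f 21 20 7
f 14 20 21
f 4 21 26
f 21 7 27
f 26 27 9
f 21 27 26
f 4 26 30
f 26 9 33
f 30 33 10
f 26 33 30
f 5 31 19
f 31 10 32
f 19 32 6
f 31 32 19
f 3 15 39
f 15 5 40
f 39 40 12
f 15 40 39
f 7 20 36
f 20 3 35
f 36 35 11
f 20 35 36
f 9 27 28
f 27 7 24
f 28 24 8
f 27 24 28
f 10 33 29
f 33 9 25
f 29 25 2
f 33 25 29
f 44 43 46
f 44 46 45
f 46 43 47
f 46 47 45
f 47 43 48
f 47 48 45
f 48 43 49
f 48 49 45
f 49 43 50
f 49 50 45
f 50 43 51
f 50 51 45
f 51 43 52
f 51 52 45
f 52 43 53
f 52 53 45
f 53 43 54
f 53 54 45
f 54 43 44
f 54 44 45



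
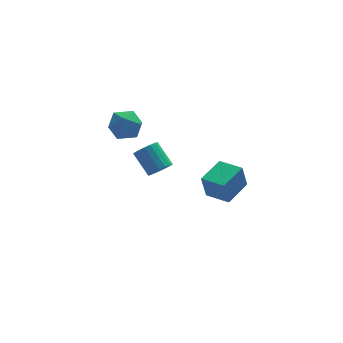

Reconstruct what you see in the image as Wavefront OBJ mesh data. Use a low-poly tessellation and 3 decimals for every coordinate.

v -0.114 2.032 -0.306
v 0.304 1.78 0.182
v -0.208 2.817 1.154
v -0.626 3.068 0.666
v 0.487 2.011 0.033
v -0.025 3.047 1.004
v 0.532 2.246 -0.194
v 0.02 3.283 0.777
v 0.429 2.433 -0.447
v -0.082 3.469 0.525
v 0.202 2.527 -0.667
v -0.309 3.563 0.304
v -0.097 2.508 -0.805
v -0.609 3.544 0.167
v -0.401 2.38 -0.828
v -0.912 3.416 0.144
v -0.639 2.172 -0.732
v -1.15 3.209 0.24
v -0.756 1.932 -0.538
v -1.268 2.969 0.434
v -0.727 1.715 -0.291
v -1.239 2.751 0.681
v -0.557 1.57 -0.047
v -1.069 2.607 0.925
v -0.286 1.532 0.137
v -0.797 2.568 1.109
v 0.025 1.607 0.22
v -0.487 2.644 1.192
v -2.425 3.313 2.387
v -1.988 4.06 2.843
v -1.072 2.98 1.637
v -0.635 3.727 2.093
v -0.903 2.935 2.599
v -1.739 3.14 3.063
v -1.321 3.9 1.417
v -2.157 4.105 1.881
v -1.306 4.423 2.244
v -1.048 3.826 2.974
v -2.012 3.214 1.506
v -1.754 2.617 2.236
v 1.793 -3.565 1.352
v 1.521 -3.636 2.652
v 0.97 -2.566 1.234
v 0.698 -2.637 2.534
v 2.942 -2.583 1.646
v 2.67 -2.654 2.946
v 2.119 -1.584 1.528
v 1.847 -1.655 2.828
f 2 1 5
f 2 5 3
f 3 5 6
f 3 6 4
f 5 1 7
f 5 7 6
f 6 7 8
f 6 8 4
f 7 1 9
f 7 9 8
f 8 9 10
f 8 10 4
f 9 1 11
f 9 11 10
f 10 11 12
f 10 12 4
f 11 1 13
f 11 13 12
f 12 13 14
f 12 14 4
f 13 1 15
f 13 15 14
f 14 15 16
f 14 16 4
f 15 1 17
f 15 17 16
f 16 17 18
f 16 18 4
f 17 1 19
f 17 19 18
f 18 19 20
f 18 20 4
f 19 1 21
f 19 21 20
f 20 21 22
f 20 22 4
f 21 1 23
f 21 23 22
f 22 23 24
f 22 24 4
f 23 1 25
f 23 25 24
f 24 25 26
f 24 26 4
f 25 1 27
f 25 27 26
f 26 27 28
f 26 28 4
f 27 1 2
f 27 2 28
f 28 2 3
f 28 3 4
f 29 40 34
f 29 34 30
f 29 30 36
f 29 36 39
f 29 39 40
f 30 34 38
f 34 40 33
f 40 39 31
f 39 36 35
f 36 30 37
f 32 38 33
f 32 33 31
f 32 31 35
f 32 35 37
f 32 37 38
f 33 38 34
f 31 33 40
f 35 31 39
f 37 35 36
f 38 37 30
f 42 44 41
f 45 42 41
f 41 44 43
f 43 45 41
f 42 48 44
f 46 42 45
f 46 48 42
f 44 48 43
f 47 45 43
f 43 48 47
f 47 46 45
f 48 46 47



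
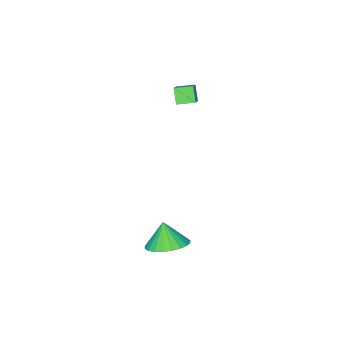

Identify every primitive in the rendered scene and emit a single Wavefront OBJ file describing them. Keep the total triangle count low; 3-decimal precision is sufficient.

v -3.151 0.256 0.628
v -3.422 -0.18 1.305
v -3.745 0.822 0.754
v -4.016 0.385 1.431
v -2.344 0.935 1.389
v -2.615 0.498 2.066
v -2.938 1.5 1.515
v -3.209 1.064 2.192
v 0.723 3.584 -4.478
v 1.684 3.428 -4.365
v 0.517 3.096 -3.402
v 1.647 3.777 -4.214
v 1.469 4.097 -4.103
v 1.178 4.339 -4.05
v 0.817 4.466 -4.061
v 0.442 4.458 -4.136
v 0.11 4.318 -4.264
v -0.129 4.065 -4.424
v -0.238 3.74 -4.592
v -0.2 3.391 -4.743
v -0.023 3.071 -4.854
v 0.269 2.829 -4.907
v 0.629 2.702 -4.896
v 1.004 2.709 -4.821
v 1.336 2.85 -4.693
v 1.575 3.102 -4.533
f 2 4 1
f 5 2 1
f 1 4 3
f 3 5 1
f 2 8 4
f 6 2 5
f 6 8 2
f 4 8 3
f 7 5 3
f 3 8 7
f 7 6 5
f 8 6 7
f 10 9 12
f 10 12 11
f 12 9 13
f 12 13 11
f 13 9 14
f 13 14 11
f 14 9 15
f 14 15 11
f 15 9 16
f 15 16 11
f 16 9 17
f 16 17 11
f 17 9 18
f 17 18 11
f 18 9 19
f 18 19 11
f 19 9 20
f 19 20 11
f 20 9 21
f 20 21 11
f 21 9 22
f 21 22 11
f 22 9 23
f 22 23 11
f 23 9 24
f 23 24 11
f 24 9 25
f 24 25 11
f 25 9 26
f 25 26 11
f 26 9 10
f 26 10 11



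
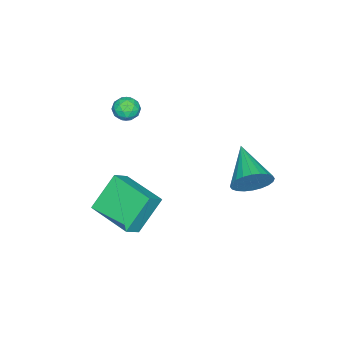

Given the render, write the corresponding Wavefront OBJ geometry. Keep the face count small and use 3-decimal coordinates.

v -0.571 2.103 -3.22
v 0.018 1.915 -2.42
v -2.129 0.797 -2.38
v -0.181 2.231 -2.297
v -0.439 2.529 -2.313
v -0.717 2.761 -2.468
v -0.973 2.894 -2.737
v -1.167 2.906 -3.08
v -1.271 2.795 -3.444
v -1.268 2.58 -3.773
v -1.159 2.291 -4.019
v -0.96 1.974 -4.143
v -0.702 1.677 -4.126
v -0.424 1.445 -3.971
v -0.168 1.312 -3.702
v 0.026 1.3 -3.36
v 0.13 1.411 -2.996
v 0.127 1.626 -2.666
v 3.131 -3.316 -4.275
v 1.983 -2.775 -2.704
v 3.793 -1.242 -4.507
v 2.645 -0.7 -2.935
v 3.935 -3.5 -3.625
v 2.787 -2.958 -2.053
v 4.597 -1.425 -3.856
v 3.449 -0.884 -2.285
v -0.114 -3.257 0.517
v 0.45 -3.183 0.137
v -0.13 -4.337 0.283
v 0.434 -4.263 -0.097
v 0.468 -4.195 0.582
v 0.478 -3.527 0.727
v -0.158 -3.993 -0.307
v -0.148 -3.325 -0.162
v 0.422 -3.637 -0.372
v 0.809 -3.762 0.178
v -0.489 -3.758 0.242
v -0.102 -3.883 0.792
v 0.169 -3.125 0.348
v 0.151 -4.395 0.072
v 0.171 -4.355 0.471
v 0.502 -4.311 0.248
v 0.186 -3.327 0.694
v 0.517 -3.284 0.471
v 0.528 -3.879 0.733
v -0.197 -4.236 -0.051
v 0.134 -4.193 -0.274
v -0.182 -3.209 0.172
v 0.149 -3.165 -0.051
v -0.208 -3.641 -0.313
v 0.484 -3.349 -0.175
v 0.475 -3.984 -0.313
v 0.127 -3.825 -0.436
v 0.133 -3.432 -0.351
v 0.712 -3.422 0.148
v 0.703 -4.057 0.01
v 0.723 -4.017 0.41
v 0.728 -3.625 0.495
v 0.696 -3.689 -0.151
v -0.383 -3.463 0.41
v -0.392 -4.098 0.272
v -0.408 -3.895 -0.075
v -0.403 -3.503 0.01
v -0.155 -3.536 0.733
v -0.164 -4.171 0.595
v 0.187 -4.088 0.771
v 0.193 -3.695 0.856
v -0.376 -3.831 0.571
f 2 1 4
f 2 4 3
f 4 1 5
f 4 5 3
f 5 1 6
f 5 6 3
f 6 1 7
f 6 7 3
f 7 1 8
f 7 8 3
f 8 1 9
f 8 9 3
f 9 1 10
f 9 10 3
f 10 1 11
f 10 11 3
f 11 1 12
f 11 12 3
f 12 1 13
f 12 13 3
f 13 1 14
f 13 14 3
f 14 1 15
f 14 15 3
f 15 1 16
f 15 16 3
f 16 1 17
f 16 17 3
f 17 1 18
f 17 18 3
f 18 1 2
f 18 2 3
f 20 22 19
f 23 20 19
f 19 22 21
f 21 23 19
f 20 26 22
f 24 20 23
f 24 26 20
f 22 26 21
f 25 23 21
f 21 26 25
f 25 24 23
f 26 24 25
f 27 64 43
f 64 38 67
f 43 67 32
f 64 67 43
f 27 43 39
f 43 32 44
f 39 44 28
f 43 44 39
f 27 39 48
f 39 28 49
f 48 49 34
f 39 49 48
f 27 48 60
f 48 34 63
f 60 63 37
f 48 63 60
f 27 60 64
f 60 37 68
f 64 68 38
f 60 68 64
f 28 44 55
f 44 32 58
f 55 58 36
f 44 58 55
f 32 67 45
f 67 38 66
f 45 66 31
f 67 66 45
f 38 68 65
f 68 37 61
f 65 61 29
f 68 61 65
f 37 63 62
f 63 34 50
f 62 50 33
f 63 50 62
f 34 49 54
f 49 28 51
f 54 51 35
f 49 51 54
f 30 56 42
f 56 36 57
f 42 57 31
f 56 57 42
f 30 42 40
f 42 31 41
f 40 41 29
f 42 41 40
f 30 40 47
f 40 29 46
f 47 46 33
f 40 46 47
f 30 47 52
f 47 33 53
f 52 53 35
f 47 53 52
f 30 52 56
f 52 35 59
f 56 59 36
f 52 59 56
f 31 57 45
f 57 36 58
f 45 58 32
f 57 58 45
f 29 41 65
f 41 31 66
f 65 66 38
f 41 66 65
f 33 46 62
f 46 29 61
f 62 61 37
f 46 61 62
f 35 53 54
f 53 33 50
f 54 50 34
f 53 50 54
f 36 59 55
f 59 35 51
f 55 51 28
f 59 51 55



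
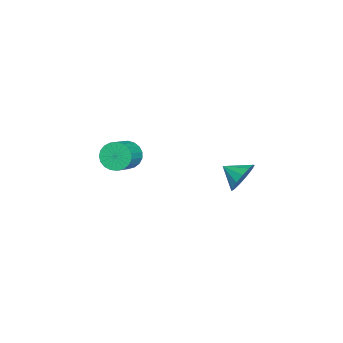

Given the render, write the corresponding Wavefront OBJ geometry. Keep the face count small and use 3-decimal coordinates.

v 2.485 4.34 0.014
v 3.07 3.939 -0.691
v 2.335 3.22 0.526
v 3.411 4.088 -0.267
v 3.457 4.316 0.246
v 3.195 4.552 0.685
v 2.707 4.721 0.911
v 2.148 4.768 0.852
v 1.697 4.68 0.527
v 1.495 4.483 0.039
v 1.608 4.241 -0.457
v 1.999 4.03 -0.804
v 2.544 3.918 -0.891
v 0.291 -2.748 -1.176
v 0.605 -3.23 -1.893
v 1.884 -3.335 -1.261
v 1.569 -2.852 -0.544
v 0.686 -2.871 -1.997
v 1.965 -2.976 -1.366
v 0.699 -2.491 -1.959
v 1.977 -2.596 -1.328
v 0.641 -2.155 -1.786
v 1.919 -2.259 -1.154
v 0.522 -1.921 -1.507
v 1.801 -2.026 -0.875
v 0.364 -1.83 -1.171
v 1.642 -1.935 -0.539
v 0.192 -1.898 -0.836
v 1.471 -2.003 -0.204
v 0.038 -2.113 -0.559
v 1.317 -2.218 0.072
v -0.072 -2.438 -0.389
v 1.206 -2.543 0.242
v -0.12 -2.816 -0.355
v 1.158 -2.921 0.276
v -0.097 -3.182 -0.463
v 1.182 -3.287 0.168
v -0.007 -3.473 -0.695
v 1.272 -3.578 -0.063
v 0.135 -3.639 -1.009
v 1.414 -3.744 -0.377
v 0.304 -3.65 -1.352
v 1.582 -3.755 -0.721
v 0.47 -3.506 -1.665
v 1.749 -3.611 -1.033
f 2 1 4
f 2 4 3
f 4 1 5
f 4 5 3
f 5 1 6
f 5 6 3
f 6 1 7
f 6 7 3
f 7 1 8
f 7 8 3
f 8 1 9
f 8 9 3
f 9 1 10
f 9 10 3
f 10 1 11
f 10 11 3
f 11 1 12
f 11 12 3
f 12 1 13
f 12 13 3
f 13 1 2
f 13 2 3
f 15 14 18
f 15 18 16
f 16 18 19
f 16 19 17
f 18 14 20
f 18 20 19
f 19 20 21
f 19 21 17
f 20 14 22
f 20 22 21
f 21 22 23
f 21 23 17
f 22 14 24
f 22 24 23
f 23 24 25
f 23 25 17
f 24 14 26
f 24 26 25
f 25 26 27
f 25 27 17
f 26 14 28
f 26 28 27
f 27 28 29
f 27 29 17
f 28 14 30
f 28 30 29
f 29 30 31
f 29 31 17
f 30 14 32
f 30 32 31
f 31 32 33
f 31 33 17
f 32 14 34
f 32 34 33
f 33 34 35
f 33 35 17
f 34 14 36
f 34 36 35
f 35 36 37
f 35 37 17
f 36 14 38
f 36 38 37
f 37 38 39
f 37 39 17
f 38 14 40
f 38 40 39
f 39 40 41
f 39 41 17
f 40 14 42
f 40 42 41
f 41 42 43
f 41 43 17
f 42 14 44
f 42 44 43
f 43 44 45
f 43 45 17
f 44 14 15
f 44 15 45
f 45 15 16
f 45 16 17



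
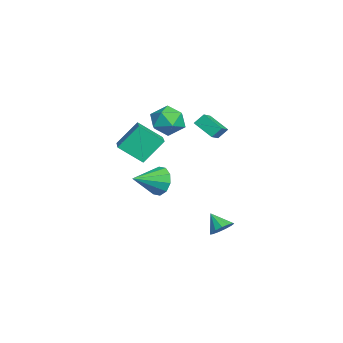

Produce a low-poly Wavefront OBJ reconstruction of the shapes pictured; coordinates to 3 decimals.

v -2.345 0.489 0.932
v -3.142 -0.54 1.718
v -2.461 1.073 1.579
v -3.258 0.045 2.365
v -1.302 0.095 1.475
v -2.099 -0.933 2.261
v -1.418 0.68 2.122
v -2.215 -0.349 2.908
v 0.882 -2.909 -1.103
v 1.514 -2.878 -1.966
v 1.838 -4.431 -0.457
v 1.791 -2.504 -1.496
v 1.721 -2.285 -0.876
v 1.33 -2.304 -0.343
v 0.768 -2.555 -0.1
v 0.25 -2.94 -0.24
v -0.027 -3.314 -0.71
v 0.043 -3.533 -1.33
v 0.433 -3.514 -1.863
v 0.995 -3.264 -2.106
v 2.751 -5.266 2.75
v 2.319 -4.107 4.179
v 2.925 -3.865 1.666
v 2.493 -2.706 3.095
v 4.427 -5.154 3.165
v 3.995 -3.995 4.594
v 4.601 -3.753 2.081
v 4.169 -2.594 3.51
v 0.283 -1.615 3.94
v 1.292 -1.673 4.502
v 0.708 -3.187 3.018
v 1.717 -3.245 3.58
v 0.726 -3.421 4.15
v 0.464 -2.449 4.72
v 1.536 -2.411 2.8
v 1.274 -1.439 3.37
v 2.067 -2.164 3.798
v 1.566 -2.789 4.632
v 0.434 -2.071 2.888
v -0.067 -2.696 3.722
v 2.253 0.645 -4.284
v 2.918 0.252 -4.077
v 1.587 -0.005 -3.376
v 2.905 0.622 -3.821
v 2.685 1 -3.712
v 2.328 1.265 -3.785
v 1.947 1.334 -4.015
v 1.663 1.183 -4.331
v 1.566 0.862 -4.632
v 1.688 0.472 -4.823
v 1.989 0.136 -4.842
v 2.373 -0.037 -4.684
v 2.72 0.006 -4.399
f 2 4 1
f 5 2 1
f 1 4 3
f 3 5 1
f 2 8 4
f 6 2 5
f 6 8 2
f 4 8 3
f 7 5 3
f 3 8 7
f 7 6 5
f 8 6 7
f 10 9 12
f 10 12 11
f 12 9 13
f 12 13 11
f 13 9 14
f 13 14 11
f 14 9 15
f 14 15 11
f 15 9 16
f 15 16 11
f 16 9 17
f 16 17 11
f 17 9 18
f 17 18 11
f 18 9 19
f 18 19 11
f 19 9 20
f 19 20 11
f 20 9 10
f 20 10 11
f 22 24 21
f 25 22 21
f 21 24 23
f 23 25 21
f 22 28 24
f 26 22 25
f 26 28 22
f 24 28 23
f 27 25 23
f 23 28 27
f 27 26 25
f 28 26 27
f 29 40 34
f 29 34 30
f 29 30 36
f 29 36 39
f 29 39 40
f 30 34 38
f 34 40 33
f 40 39 31
f 39 36 35
f 36 30 37
f 32 38 33
f 32 33 31
f 32 31 35
f 32 35 37
f 32 37 38
f 33 38 34
f 31 33 40
f 35 31 39
f 37 35 36
f 38 37 30
f 42 41 44
f 42 44 43
f 44 41 45
f 44 45 43
f 45 41 46
f 45 46 43
f 46 41 47
f 46 47 43
f 47 41 48
f 47 48 43
f 48 41 49
f 48 49 43
f 49 41 50
f 49 50 43
f 50 41 51
f 50 51 43
f 51 41 52
f 51 52 43
f 52 41 53
f 52 53 43
f 53 41 42
f 53 42 43



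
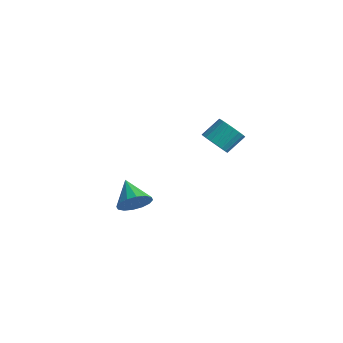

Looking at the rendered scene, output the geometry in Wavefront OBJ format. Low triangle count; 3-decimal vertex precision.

v 3.43 0.823 2.676
v 4.109 0.382 3.069
v 4.268 1.435 3.977
v 3.59 1.877 3.584
v 4.287 0.581 2.807
v 4.446 1.634 3.715
v 4.317 0.822 2.522
v 4.476 1.875 3.431
v 4.194 1.063 2.264
v 4.353 2.116 3.172
v 3.939 1.263 2.077
v 4.098 2.316 2.986
v 3.595 1.387 1.994
v 3.755 2.44 2.902
v 3.224 1.413 2.028
v 3.383 2.466 2.937
v 2.888 1.338 2.175
v 3.047 2.391 3.083
v 2.646 1.173 2.408
v 2.805 2.226 3.316
v 2.539 0.948 2.687
v 2.698 2.001 3.596
v 2.587 0.702 2.965
v 2.746 1.755 3.873
v 2.78 0.476 3.192
v 2.94 1.529 4.101
v 3.086 0.311 3.33
v 3.245 1.364 4.239
v 3.452 0.234 3.355
v 3.611 1.287 4.264
v 3.813 0.259 3.263
v 3.973 1.312 4.171
v -1.674 -0.619 -3.862
v -1.104 0.102 -3.356
v -3.146 -0.161 -2.858
v -1.314 0.364 -3.784
v -1.621 0.362 -4.232
v -1.942 0.097 -4.582
v -2.191 -0.36 -4.738
v -2.302 -0.886 -4.66
v -2.245 -1.341 -4.368
v -2.034 -1.603 -3.941
v -1.727 -1.601 -3.492
v -1.406 -1.336 -3.143
v -1.157 -0.879 -2.986
v -1.046 -0.352 -3.064
f 2 1 5
f 2 5 3
f 3 5 6
f 3 6 4
f 5 1 7
f 5 7 6
f 6 7 8
f 6 8 4
f 7 1 9
f 7 9 8
f 8 9 10
f 8 10 4
f 9 1 11
f 9 11 10
f 10 11 12
f 10 12 4
f 11 1 13
f 11 13 12
f 12 13 14
f 12 14 4
f 13 1 15
f 13 15 14
f 14 15 16
f 14 16 4
f 15 1 17
f 15 17 16
f 16 17 18
f 16 18 4
f 17 1 19
f 17 19 18
f 18 19 20
f 18 20 4
f 19 1 21
f 19 21 20
f 20 21 22
f 20 22 4
f 21 1 23
f 21 23 22
f 22 23 24
f 22 24 4
f 23 1 25
f 23 25 24
f 24 25 26
f 24 26 4
f 25 1 27
f 25 27 26
f 26 27 28
f 26 28 4
f 27 1 29
f 27 29 28
f 28 29 30
f 28 30 4
f 29 1 31
f 29 31 30
f 30 31 32
f 30 32 4
f 31 1 2
f 31 2 32
f 32 2 3
f 32 3 4
f 34 33 36
f 34 36 35
f 36 33 37
f 36 37 35
f 37 33 38
f 37 38 35
f 38 33 39
f 38 39 35
f 39 33 40
f 39 40 35
f 40 33 41
f 40 41 35
f 41 33 42
f 41 42 35
f 42 33 43
f 42 43 35
f 43 33 44
f 43 44 35
f 44 33 45
f 44 45 35
f 45 33 46
f 45 46 35
f 46 33 34
f 46 34 35



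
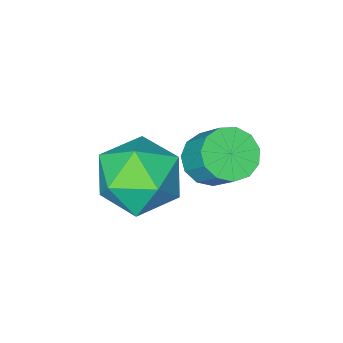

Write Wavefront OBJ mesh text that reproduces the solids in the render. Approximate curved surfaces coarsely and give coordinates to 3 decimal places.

v 1.497 -1.777 -4.298
v 2.199 -2.114 -4.04
v 2.245 -1.18 -2.945
v 1.543 -0.843 -3.202
v 2.316 -1.776 -4.333
v 2.363 -0.842 -3.238
v 2.173 -1.439 -4.615
v 2.22 -0.505 -3.52
v 1.815 -1.209 -4.796
v 1.862 -0.275 -3.701
v 1.356 -1.159 -4.818
v 1.403 -0.225 -3.723
v 0.942 -1.306 -4.676
v 0.989 -0.372 -3.581
v 0.704 -1.602 -4.413
v 0.75 -0.668 -3.318
v 0.717 -1.954 -4.114
v 0.764 -1.02 -3.018
v 0.978 -2.249 -3.873
v 1.025 -1.315 -2.778
v 1.404 -2.395 -3.767
v 1.45 -1.461 -2.672
v 1.859 -2.344 -3.829
v 1.905 -1.41 -2.734
v 2.956 -1.132 -2.709
v 4.023 -0.492 -2.839
v 3.717 -2.628 -3.841
v 4.784 -1.988 -3.971
v 4.473 -2.465 -2.857
v 4.002 -1.541 -2.158
v 3.738 -1.579 -4.522
v 3.267 -0.655 -3.823
v 4.506 -0.768 -3.96
v 4.96 -1.315 -2.93
v 2.78 -1.805 -3.75
v 3.234 -2.352 -2.72
f 2 1 5
f 2 5 3
f 3 5 6
f 3 6 4
f 5 1 7
f 5 7 6
f 6 7 8
f 6 8 4
f 7 1 9
f 7 9 8
f 8 9 10
f 8 10 4
f 9 1 11
f 9 11 10
f 10 11 12
f 10 12 4
f 11 1 13
f 11 13 12
f 12 13 14
f 12 14 4
f 13 1 15
f 13 15 14
f 14 15 16
f 14 16 4
f 15 1 17
f 15 17 16
f 16 17 18
f 16 18 4
f 17 1 19
f 17 19 18
f 18 19 20
f 18 20 4
f 19 1 21
f 19 21 20
f 20 21 22
f 20 22 4
f 21 1 23
f 21 23 22
f 22 23 24
f 22 24 4
f 23 1 2
f 23 2 24
f 24 2 3
f 24 3 4
f 25 36 30
f 25 30 26
f 25 26 32
f 25 32 35
f 25 35 36
f 26 30 34
f 30 36 29
f 36 35 27
f 35 32 31
f 32 26 33
f 28 34 29
f 28 29 27
f 28 27 31
f 28 31 33
f 28 33 34
f 29 34 30
f 27 29 36
f 31 27 35
f 33 31 32
f 34 33 26



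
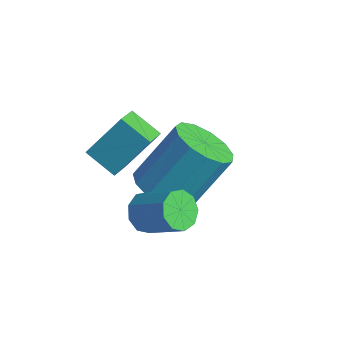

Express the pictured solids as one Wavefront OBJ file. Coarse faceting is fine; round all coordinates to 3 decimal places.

v -2.533 -0.522 0.765
v -2.053 0.041 0.235
v -1.727 1.205 1.765
v -2.207 0.642 2.295
v -2.539 0.203 0.215
v -2.213 1.367 1.745
v -3.023 0.135 0.37
v -2.697 1.299 1.9
v -3.352 -0.142 0.65
v -3.026 1.022 2.18
v -3.42 -0.539 0.967
v -3.094 0.625 2.497
v -3.207 -0.931 1.219
v -2.881 0.233 2.75
v -2.78 -1.193 1.328
v -2.454 -0.029 2.858
v -2.274 -1.242 1.257
v -1.948 -0.078 2.788
v -1.851 -1.062 1.031
v -1.525 0.101 2.561
v -1.644 -0.711 0.719
v -1.318 0.453 2.25
v -1.719 -0.3 0.423
v -1.394 0.864 1.953
v -1.734 -1.749 1.362
v -1.359 -1.949 0.937
v -0.352 -1.67 1.694
v -0.726 -1.471 2.118
v -1.431 -1.548 0.884
v -0.424 -1.269 1.641
v -1.644 -1.242 1.055
v -0.637 -0.963 1.812
v -1.899 -1.173 1.369
v -0.892 -0.894 2.126
v -2.076 -1.373 1.68
v -1.069 -1.095 2.436
v -2.094 -1.75 1.842
v -1.087 -1.472 2.598
v -1.943 -2.127 1.779
v -0.935 -1.848 2.535
v -1.693 -2.326 1.521
v -0.686 -2.048 2.278
v -1.463 -2.256 1.189
v -0.456 -1.978 1.945
v -3.498 -1.83 2.94
v -3.094 -2.514 3.363
v -3.148 -0.963 4.008
v -2.745 -1.647 4.432
v -2.655 -1.613 2.488
v -2.252 -2.297 2.912
v -2.306 -0.746 3.557
v -1.902 -1.43 3.98
f 2 1 5
f 2 5 3
f 3 5 6
f 3 6 4
f 5 1 7
f 5 7 6
f 6 7 8
f 6 8 4
f 7 1 9
f 7 9 8
f 8 9 10
f 8 10 4
f 9 1 11
f 9 11 10
f 10 11 12
f 10 12 4
f 11 1 13
f 11 13 12
f 12 13 14
f 12 14 4
f 13 1 15
f 13 15 14
f 14 15 16
f 14 16 4
f 15 1 17
f 15 17 16
f 16 17 18
f 16 18 4
f 17 1 19
f 17 19 18
f 18 19 20
f 18 20 4
f 19 1 21
f 19 21 20
f 20 21 22
f 20 22 4
f 21 1 23
f 21 23 22
f 22 23 24
f 22 24 4
f 23 1 2
f 23 2 24
f 24 2 3
f 24 3 4
f 26 25 29
f 26 29 27
f 27 29 30
f 27 30 28
f 29 25 31
f 29 31 30
f 30 31 32
f 30 32 28
f 31 25 33
f 31 33 32
f 32 33 34
f 32 34 28
f 33 25 35
f 33 35 34
f 34 35 36
f 34 36 28
f 35 25 37
f 35 37 36
f 36 37 38
f 36 38 28
f 37 25 39
f 37 39 38
f 38 39 40
f 38 40 28
f 39 25 41
f 39 41 40
f 40 41 42
f 40 42 28
f 41 25 43
f 41 43 42
f 42 43 44
f 42 44 28
f 43 25 26
f 43 26 44
f 44 26 27
f 44 27 28
f 46 48 45
f 49 46 45
f 45 48 47
f 47 49 45
f 46 52 48
f 50 46 49
f 50 52 46
f 48 52 47
f 51 49 47
f 47 52 51
f 51 50 49
f 52 50 51



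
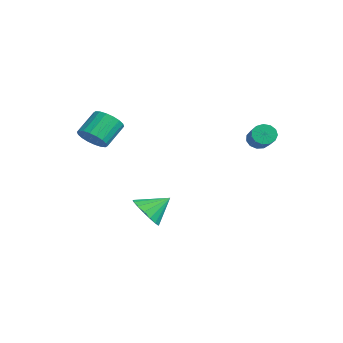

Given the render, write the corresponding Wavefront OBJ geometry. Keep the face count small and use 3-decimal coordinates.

v 0.715 -2.667 -3.931
v 1.443 -2.294 -4.589
v 0.925 -1.453 -3.009
v 1.014 -2.092 -4.757
v 0.517 -2.022 -4.736
v 0.065 -2.1 -4.53
v -0.238 -2.308 -4.188
v -0.323 -2.598 -3.786
v -0.17 -2.904 -3.418
v 0.186 -3.156 -3.167
v 0.662 -3.296 -3.092
v 1.151 -3.292 -3.209
v 1.54 -3.145 -3.491
v 1.74 -2.888 -3.874
v 1.705 -2.581 -4.271
v 2.198 2.77 0.859
v 2.452 2.524 0.313
v 3.855 2.144 1.135
v 3.602 2.39 1.681
v 2.544 2.879 0.319
v 3.947 2.499 1.141
v 2.527 3.199 0.497
v 3.93 2.818 1.319
v 2.405 3.382 0.789
v 3.808 3.002 1.612
v 2.218 3.372 1.104
v 3.621 2.992 1.926
v 2.025 3.17 1.341
v 3.428 2.79 2.163
v 1.886 2.841 1.425
v 3.289 2.461 2.247
v 1.847 2.49 1.329
v 3.25 2.11 2.151
v 1.92 2.228 1.084
v 3.323 1.847 1.906
v 2.081 2.137 0.767
v 3.484 1.757 1.59
v 2.279 2.248 0.48
v 3.682 1.868 1.302
v -2.279 -4.34 0.361
v -1.498 -4.39 0.806
v -2.02 -3.289 1.844
v -2.801 -3.24 1.399
v -1.429 -4.102 0.536
v -1.951 -3.001 1.573
v -1.528 -3.862 0.231
v -2.05 -2.761 1.269
v -1.776 -3.716 -0.048
v -2.298 -2.616 0.99
v -2.123 -3.695 -0.246
v -2.645 -2.594 0.792
v -2.502 -3.801 -0.324
v -3.023 -2.7 0.714
v -2.836 -4.013 -0.266
v -3.358 -2.913 0.772
v -3.06 -4.291 -0.084
v -3.582 -3.19 0.954
v -3.129 -4.579 0.187
v -3.651 -3.478 1.224
v -3.03 -4.819 0.491
v -3.552 -3.718 1.529
v -2.782 -4.964 0.77
v -3.304 -3.864 1.808
v -2.435 -4.986 0.968
v -2.957 -3.885 2.006
v -2.057 -4.88 1.046
v -2.578 -3.779 2.084
v -1.722 -4.667 0.988
v -2.244 -3.567 2.026
f 2 1 4
f 2 4 3
f 4 1 5
f 4 5 3
f 5 1 6
f 5 6 3
f 6 1 7
f 6 7 3
f 7 1 8
f 7 8 3
f 8 1 9
f 8 9 3
f 9 1 10
f 9 10 3
f 10 1 11
f 10 11 3
f 11 1 12
f 11 12 3
f 12 1 13
f 12 13 3
f 13 1 14
f 13 14 3
f 14 1 15
f 14 15 3
f 15 1 2
f 15 2 3
f 17 16 20
f 17 20 18
f 18 20 21
f 18 21 19
f 20 16 22
f 20 22 21
f 21 22 23
f 21 23 19
f 22 16 24
f 22 24 23
f 23 24 25
f 23 25 19
f 24 16 26
f 24 26 25
f 25 26 27
f 25 27 19
f 26 16 28
f 26 28 27
f 27 28 29
f 27 29 19
f 28 16 30
f 28 30 29
f 29 30 31
f 29 31 19
f 30 16 32
f 30 32 31
f 31 32 33
f 31 33 19
f 32 16 34
f 32 34 33
f 33 34 35
f 33 35 19
f 34 16 36
f 34 36 35
f 35 36 37
f 35 37 19
f 36 16 38
f 36 38 37
f 37 38 39
f 37 39 19
f 38 16 17
f 38 17 39
f 39 17 18
f 39 18 19
f 41 40 44
f 41 44 42
f 42 44 45
f 42 45 43
f 44 40 46
f 44 46 45
f 45 46 47
f 45 47 43
f 46 40 48
f 46 48 47
f 47 48 49
f 47 49 43
f 48 40 50
f 48 50 49
f 49 50 51
f 49 51 43
f 50 40 52
f 50 52 51
f 51 52 53
f 51 53 43
f 52 40 54
f 52 54 53
f 53 54 55
f 53 55 43
f 54 40 56
f 54 56 55
f 55 56 57
f 55 57 43
f 56 40 58
f 56 58 57
f 57 58 59
f 57 59 43
f 58 40 60
f 58 60 59
f 59 60 61
f 59 61 43
f 60 40 62
f 60 62 61
f 61 62 63
f 61 63 43
f 62 40 64
f 62 64 63
f 63 64 65
f 63 65 43
f 64 40 66
f 64 66 65
f 65 66 67
f 65 67 43
f 66 40 68
f 66 68 67
f 67 68 69
f 67 69 43
f 68 40 41
f 68 41 69
f 69 41 42
f 69 42 43



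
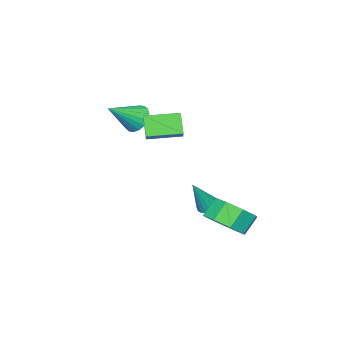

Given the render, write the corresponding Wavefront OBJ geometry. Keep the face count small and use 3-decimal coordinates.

v 1.852 0.11 -2.238
v 2.101 -0.318 -2.426
v 2.668 -0.09 -0.702
v 2.257 -0.127 -2.484
v 2.32 0.119 -2.485
v 2.276 0.362 -2.43
v 2.135 0.548 -2.331
v 1.929 0.634 -2.21
v 1.705 0.599 -2.096
v 1.515 0.452 -2.014
v 1.402 0.227 -1.983
v 1.392 -0.025 -2.011
v 1.488 -0.246 -2.09
v 1.667 -0.385 -2.203
v 1.888 -0.412 -2.325
v 3.28 -0.093 2.433
v 2.864 -0.588 3.311
v 3.838 0.387 2.969
v 3.422 -0.109 3.846
v 4.338 -1.191 2.314
v 3.922 -1.687 3.191
v 4.896 -0.712 2.849
v 4.48 -1.207 3.727
v 2.449 -3.352 2.107
v 2.749 -3.727 1.518
v 3.771 -3.808 3.073
v 2.88 -3.417 1.485
v 2.926 -3.094 1.575
v 2.877 -2.823 1.77
v 2.743 -2.656 2.032
v 2.551 -2.627 2.309
v 2.339 -2.741 2.546
v 2.148 -2.977 2.696
v 2.017 -3.287 2.729
v 1.971 -3.61 2.639
v 2.02 -3.882 2.444
v 2.154 -4.049 2.182
v 2.346 -4.078 1.905
v 2.559 -3.963 1.668
v 2.733 1.663 -2.462
v 3.285 2.447 -2.06
v 2.578 2.542 -1.276
v 2.027 1.757 -1.678
v 2.738 2.696 -2.582
v 2.032 2.79 -1.798
v 2.188 2.339 -3.034
v 1.482 2.434 -2.25
v 1.958 1.586 -3.151
v 1.251 1.681 -2.366
v 2.182 0.878 -2.864
v 1.475 0.973 -2.08
v 2.728 0.63 -2.342
v 2.022 0.724 -1.558
v 3.278 0.986 -1.89
v 2.572 1.081 -1.106
v 3.509 1.739 -1.774
v 2.802 1.834 -0.989
f 2 1 4
f 2 4 3
f 4 1 5
f 4 5 3
f 5 1 6
f 5 6 3
f 6 1 7
f 6 7 3
f 7 1 8
f 7 8 3
f 8 1 9
f 8 9 3
f 9 1 10
f 9 10 3
f 10 1 11
f 10 11 3
f 11 1 12
f 11 12 3
f 12 1 13
f 12 13 3
f 13 1 14
f 13 14 3
f 14 1 15
f 14 15 3
f 15 1 2
f 15 2 3
f 17 19 16
f 20 17 16
f 16 19 18
f 18 20 16
f 17 23 19
f 21 17 20
f 21 23 17
f 19 23 18
f 22 20 18
f 18 23 22
f 22 21 20
f 23 21 22
f 25 24 27
f 25 27 26
f 27 24 28
f 27 28 26
f 28 24 29
f 28 29 26
f 29 24 30
f 29 30 26
f 30 24 31
f 30 31 26
f 31 24 32
f 31 32 26
f 32 24 33
f 32 33 26
f 33 24 34
f 33 34 26
f 34 24 35
f 34 35 26
f 35 24 36
f 35 36 26
f 36 24 37
f 36 37 26
f 37 24 38
f 37 38 26
f 38 24 39
f 38 39 26
f 39 24 25
f 39 25 26
f 41 40 44
f 41 44 42
f 42 44 45
f 42 45 43
f 44 40 46
f 44 46 45
f 45 46 47
f 45 47 43
f 46 40 48
f 46 48 47
f 47 48 49
f 47 49 43
f 48 40 50
f 48 50 49
f 49 50 51
f 49 51 43
f 50 40 52
f 50 52 51
f 51 52 53
f 51 53 43
f 52 40 54
f 52 54 53
f 53 54 55
f 53 55 43
f 54 40 56
f 54 56 55
f 55 56 57
f 55 57 43
f 56 40 41
f 56 41 57
f 57 41 42
f 57 42 43



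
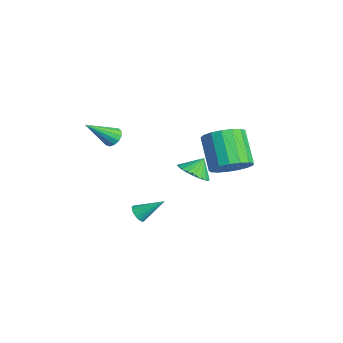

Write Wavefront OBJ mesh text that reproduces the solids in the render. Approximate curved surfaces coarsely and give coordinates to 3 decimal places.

v -3.304 -3.2 2.667
v -2.767 -3.295 2.504
v -3.176 -4.58 3.893
v -2.752 -3.081 2.743
v -2.913 -2.905 2.958
v -3.198 -2.823 3.081
v -3.517 -2.86 3.072
v -3.768 -3.005 2.935
v -3.872 -3.213 2.713
v -3.796 -3.416 2.476
v -3.564 -3.551 2.3
v -3.249 -3.574 2.24
v -2.952 -3.479 2.316
v -3.909 1.01 -1.142
v -3.094 0.762 -0.822
v -4.051 1.61 -0.318
v -3.008 1.067 -1.029
v -3.078 1.362 -1.255
v -3.291 1.596 -1.463
v -3.611 1.729 -1.614
v -3.983 1.737 -1.684
v -4.342 1.62 -1.661
v -4.626 1.397 -1.548
v -4.786 1.107 -1.364
v -4.795 0.801 -1.143
v -4.65 0.53 -0.921
v -4.377 0.343 -0.738
v -4.023 0.271 -0.624
v -3.65 0.326 -0.6
v -3.321 0.5 -0.67
v 1.054 -3.392 0.278
v 1.531 -3.537 0.249
v 1.446 -2.268 1.122
v 1.511 -3.4 0.075
v 1.399 -3.261 -0.058
v 1.22 -3.148 -0.125
v 1.007 -3.083 -0.112
v 0.804 -3.08 -0.022
v 0.65 -3.138 0.127
v 0.576 -3.247 0.307
v 0.597 -3.385 0.481
v 0.708 -3.524 0.614
v 0.887 -3.637 0.681
v 1.1 -3.701 0.668
v 1.303 -3.705 0.578
v 1.457 -3.646 0.428
v -1.477 2.052 0.563
v -0.788 1.693 1.327
v -2.273 1.809 2.721
v -2.963 2.168 1.957
v -0.733 2.212 1.343
v -2.218 2.327 2.737
v -0.848 2.694 1.18
v -2.334 2.809 2.574
v -1.108 3.029 0.876
v -2.593 3.144 2.27
v -1.452 3.14 0.5
v -2.937 3.256 1.894
v -1.802 3.002 0.138
v -3.287 3.118 1.532
v -2.078 2.647 -0.126
v -3.563 2.762 1.268
v -2.216 2.155 -0.232
v -3.701 2.27 1.162
v -2.185 1.64 -0.156
v -3.67 1.755 1.237
v -1.992 1.219 0.084
v -3.477 1.334 1.478
v -1.681 0.989 0.435
v -3.166 1.105 1.828
v -1.323 1.003 0.814
v -2.808 1.118 2.208
v -1.001 1.257 1.137
v -2.486 1.373 2.53
f 2 1 4
f 2 4 3
f 4 1 5
f 4 5 3
f 5 1 6
f 5 6 3
f 6 1 7
f 6 7 3
f 7 1 8
f 7 8 3
f 8 1 9
f 8 9 3
f 9 1 10
f 9 10 3
f 10 1 11
f 10 11 3
f 11 1 12
f 11 12 3
f 12 1 13
f 12 13 3
f 13 1 2
f 13 2 3
f 15 14 17
f 15 17 16
f 17 14 18
f 17 18 16
f 18 14 19
f 18 19 16
f 19 14 20
f 19 20 16
f 20 14 21
f 20 21 16
f 21 14 22
f 21 22 16
f 22 14 23
f 22 23 16
f 23 14 24
f 23 24 16
f 24 14 25
f 24 25 16
f 25 14 26
f 25 26 16
f 26 14 27
f 26 27 16
f 27 14 28
f 27 28 16
f 28 14 29
f 28 29 16
f 29 14 30
f 29 30 16
f 30 14 15
f 30 15 16
f 32 31 34
f 32 34 33
f 34 31 35
f 34 35 33
f 35 31 36
f 35 36 33
f 36 31 37
f 36 37 33
f 37 31 38
f 37 38 33
f 38 31 39
f 38 39 33
f 39 31 40
f 39 40 33
f 40 31 41
f 40 41 33
f 41 31 42
f 41 42 33
f 42 31 43
f 42 43 33
f 43 31 44
f 43 44 33
f 44 31 45
f 44 45 33
f 45 31 46
f 45 46 33
f 46 31 32
f 46 32 33
f 48 47 51
f 48 51 49
f 49 51 52
f 49 52 50
f 51 47 53
f 51 53 52
f 52 53 54
f 52 54 50
f 53 47 55
f 53 55 54
f 54 55 56
f 54 56 50
f 55 47 57
f 55 57 56
f 56 57 58
f 56 58 50
f 57 47 59
f 57 59 58
f 58 59 60
f 58 60 50
f 59 47 61
f 59 61 60
f 60 61 62
f 60 62 50
f 61 47 63
f 61 63 62
f 62 63 64
f 62 64 50
f 63 47 65
f 63 65 64
f 64 65 66
f 64 66 50
f 65 47 67
f 65 67 66
f 66 67 68
f 66 68 50
f 67 47 69
f 67 69 68
f 68 69 70
f 68 70 50
f 69 47 71
f 69 71 70
f 70 71 72
f 70 72 50
f 71 47 73
f 71 73 72
f 72 73 74
f 72 74 50
f 73 47 48
f 73 48 74
f 74 48 49
f 74 49 50

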